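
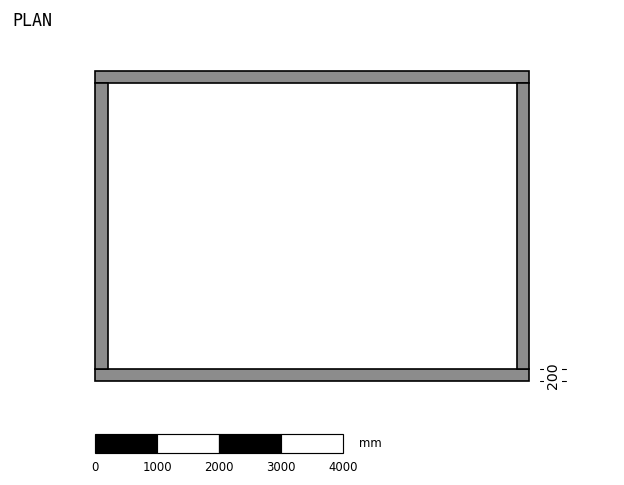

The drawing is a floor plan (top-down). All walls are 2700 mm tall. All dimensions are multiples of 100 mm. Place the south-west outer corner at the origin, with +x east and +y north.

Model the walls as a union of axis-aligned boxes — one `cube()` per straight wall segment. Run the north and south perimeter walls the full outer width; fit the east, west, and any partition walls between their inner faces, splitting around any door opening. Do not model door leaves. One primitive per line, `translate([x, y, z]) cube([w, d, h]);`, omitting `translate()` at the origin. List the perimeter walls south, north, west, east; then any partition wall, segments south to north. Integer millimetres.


cube([7000, 200, 2700]);
translate([0, 4800, 0]) cube([7000, 200, 2700]);
translate([0, 200, 0]) cube([200, 4600, 2700]);
translate([6800, 200, 0]) cube([200, 4600, 2700]);


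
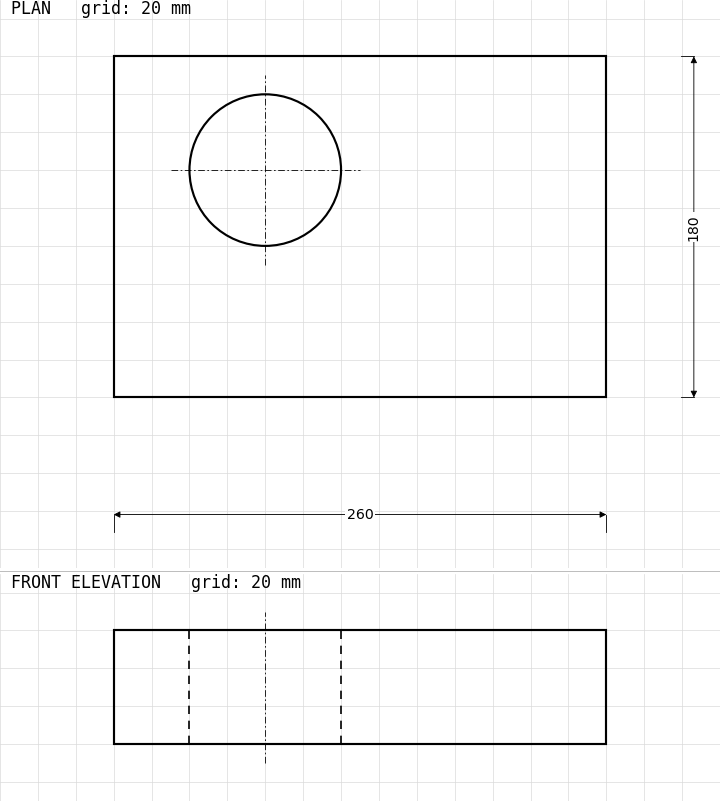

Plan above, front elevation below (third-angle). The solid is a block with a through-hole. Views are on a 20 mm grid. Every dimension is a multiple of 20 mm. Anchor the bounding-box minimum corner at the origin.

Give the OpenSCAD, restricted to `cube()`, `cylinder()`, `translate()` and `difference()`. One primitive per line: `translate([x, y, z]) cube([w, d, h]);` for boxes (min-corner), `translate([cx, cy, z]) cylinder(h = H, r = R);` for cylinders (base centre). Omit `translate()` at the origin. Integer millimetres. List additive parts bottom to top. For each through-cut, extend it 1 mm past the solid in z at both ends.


difference() {
  cube([260, 180, 60]);
  translate([80, 120, -1]) cylinder(h = 62, r = 40);
}


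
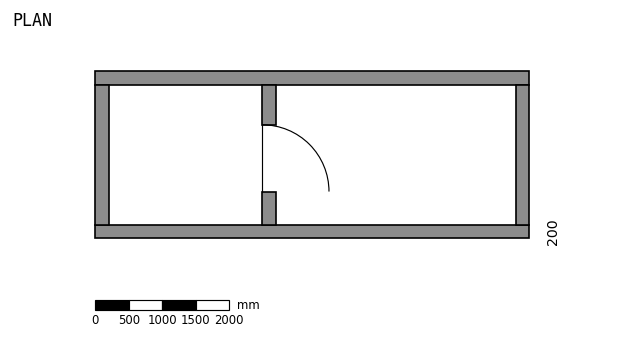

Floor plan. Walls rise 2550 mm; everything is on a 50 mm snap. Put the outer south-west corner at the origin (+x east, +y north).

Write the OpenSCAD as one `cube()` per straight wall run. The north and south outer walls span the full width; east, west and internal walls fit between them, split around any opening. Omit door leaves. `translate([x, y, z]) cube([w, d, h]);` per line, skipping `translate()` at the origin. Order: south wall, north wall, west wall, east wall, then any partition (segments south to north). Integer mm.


cube([6500, 200, 2550]);
translate([0, 2300, 0]) cube([6500, 200, 2550]);
translate([0, 200, 0]) cube([200, 2100, 2550]);
translate([6300, 200, 0]) cube([200, 2100, 2550]);
translate([2500, 200, 0]) cube([200, 500, 2550]);
translate([2500, 1700, 0]) cube([200, 600, 2550]);


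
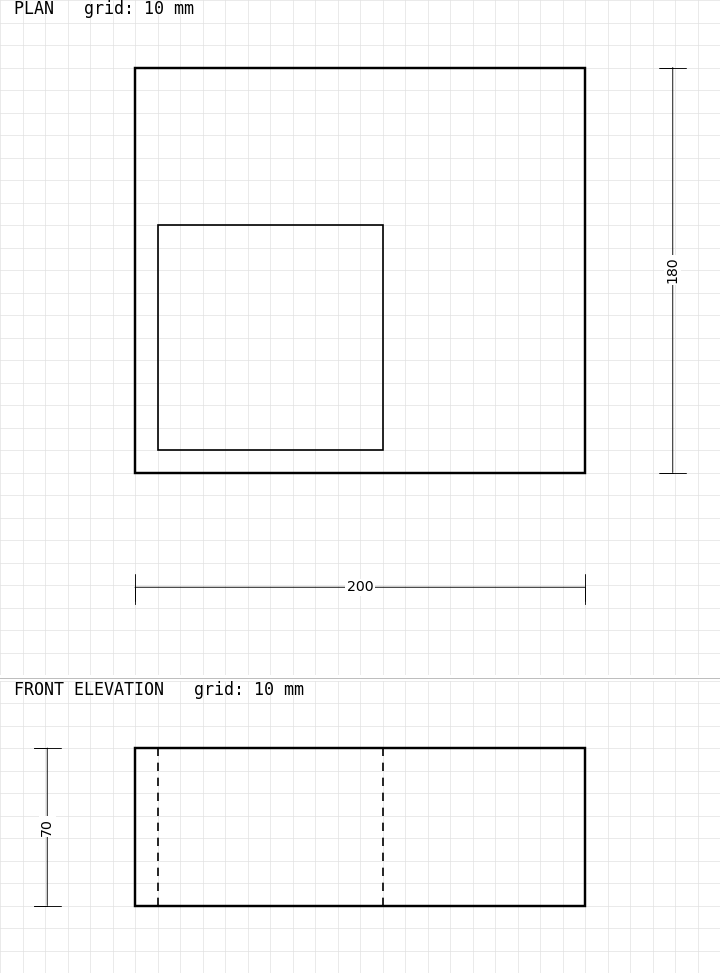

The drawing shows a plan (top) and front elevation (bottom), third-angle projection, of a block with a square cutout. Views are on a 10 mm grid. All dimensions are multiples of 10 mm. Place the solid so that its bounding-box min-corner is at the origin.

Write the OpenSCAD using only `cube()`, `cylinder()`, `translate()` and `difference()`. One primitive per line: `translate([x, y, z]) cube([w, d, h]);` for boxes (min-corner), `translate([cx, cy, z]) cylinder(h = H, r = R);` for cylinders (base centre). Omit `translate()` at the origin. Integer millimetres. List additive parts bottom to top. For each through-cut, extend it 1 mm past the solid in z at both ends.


difference() {
  cube([200, 180, 70]);
  translate([10, 10, -1]) cube([100, 100, 72]);
}


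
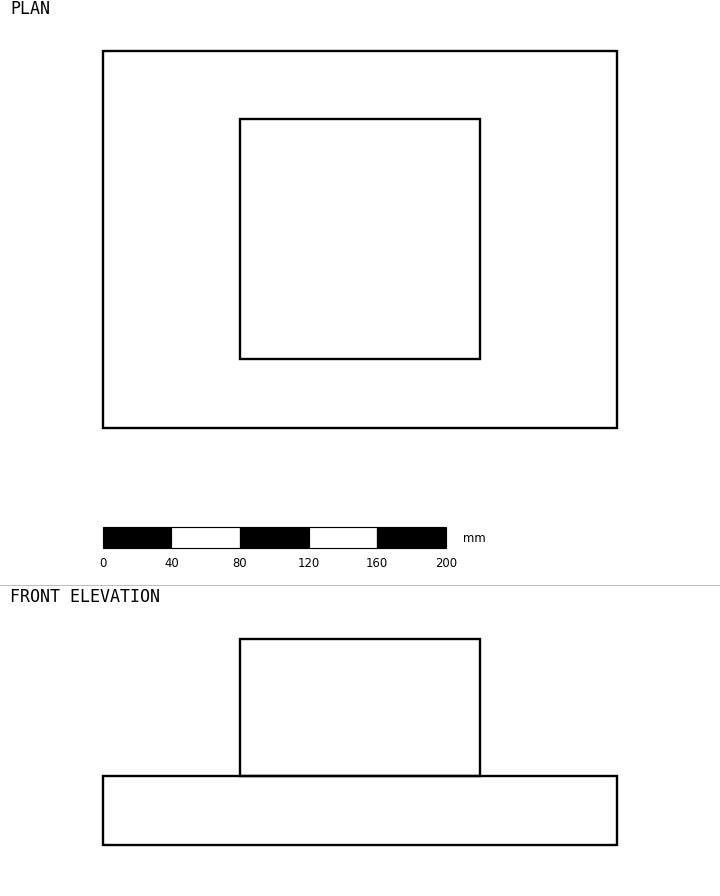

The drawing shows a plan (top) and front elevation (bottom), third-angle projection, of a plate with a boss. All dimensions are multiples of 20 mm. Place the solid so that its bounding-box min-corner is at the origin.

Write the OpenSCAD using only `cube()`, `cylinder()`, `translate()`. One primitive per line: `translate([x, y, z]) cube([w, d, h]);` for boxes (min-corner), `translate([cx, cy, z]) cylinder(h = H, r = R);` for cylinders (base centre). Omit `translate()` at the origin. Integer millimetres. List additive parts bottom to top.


cube([300, 220, 40]);
translate([80, 40, 40]) cube([140, 140, 80]);


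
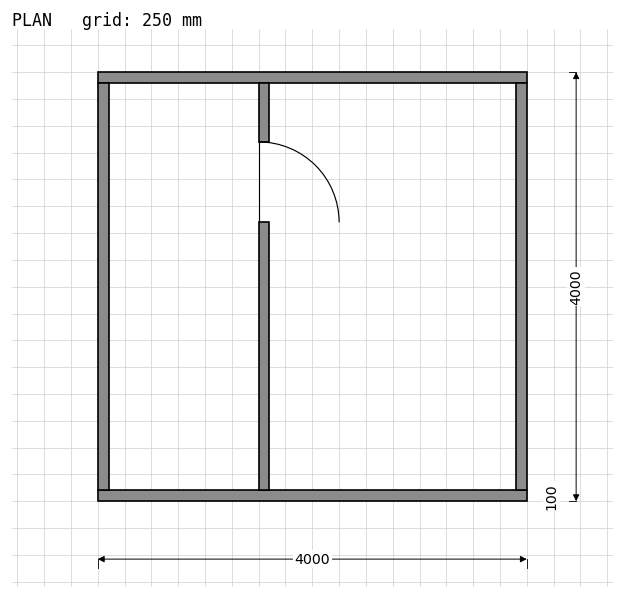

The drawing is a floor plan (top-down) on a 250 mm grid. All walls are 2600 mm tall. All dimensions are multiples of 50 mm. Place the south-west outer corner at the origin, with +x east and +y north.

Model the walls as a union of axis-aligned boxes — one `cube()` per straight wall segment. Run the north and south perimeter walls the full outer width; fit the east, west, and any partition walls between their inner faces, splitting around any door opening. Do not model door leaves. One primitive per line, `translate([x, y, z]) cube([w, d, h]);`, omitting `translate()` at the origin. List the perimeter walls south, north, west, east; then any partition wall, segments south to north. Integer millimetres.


cube([4000, 100, 2600]);
translate([0, 3900, 0]) cube([4000, 100, 2600]);
translate([0, 100, 0]) cube([100, 3800, 2600]);
translate([3900, 100, 0]) cube([100, 3800, 2600]);
translate([1500, 100, 0]) cube([100, 2500, 2600]);
translate([1500, 3350, 0]) cube([100, 550, 2600]);


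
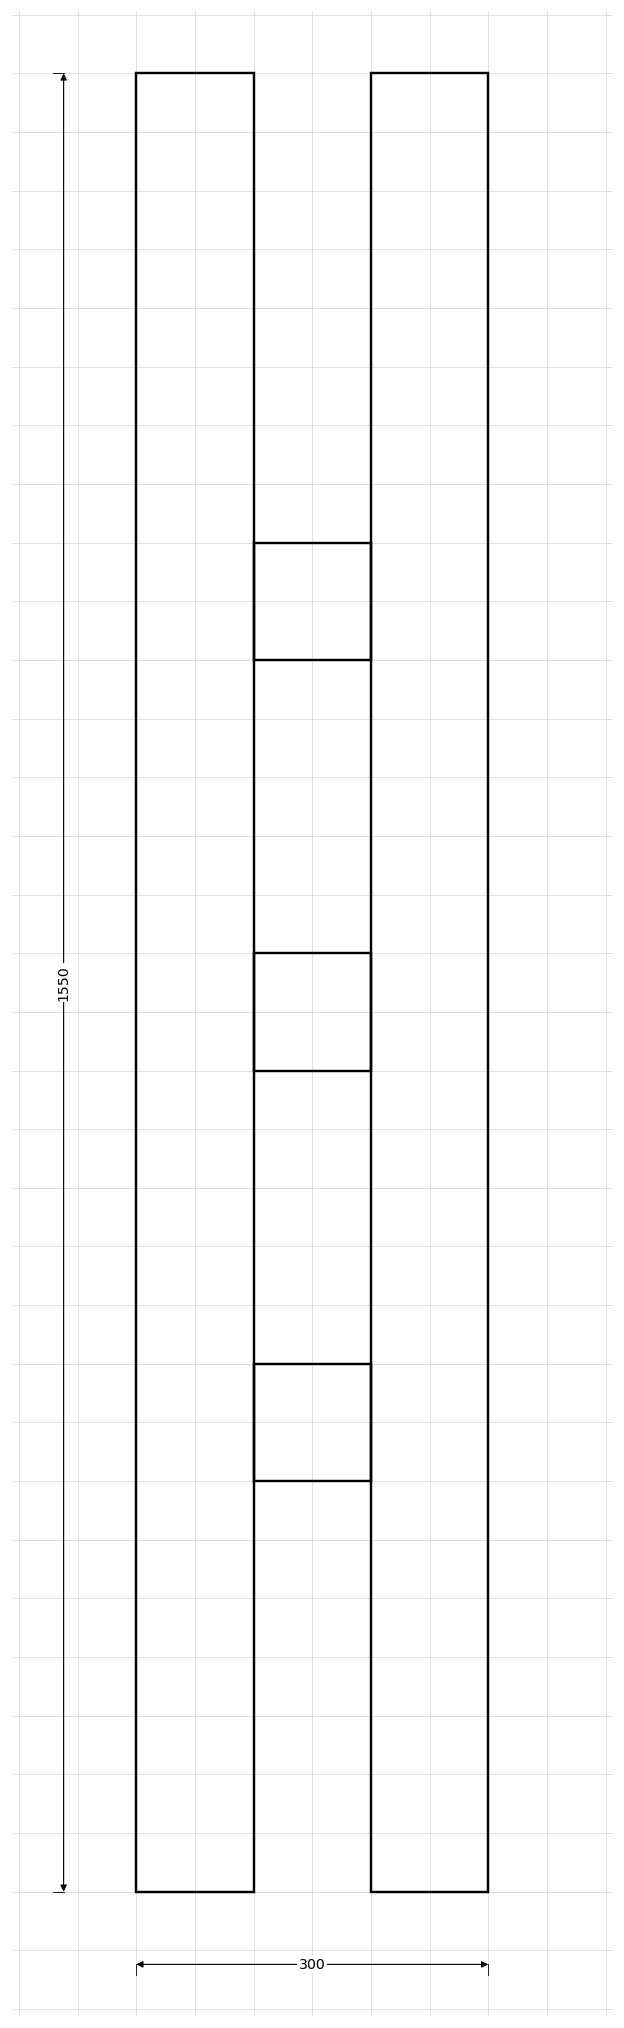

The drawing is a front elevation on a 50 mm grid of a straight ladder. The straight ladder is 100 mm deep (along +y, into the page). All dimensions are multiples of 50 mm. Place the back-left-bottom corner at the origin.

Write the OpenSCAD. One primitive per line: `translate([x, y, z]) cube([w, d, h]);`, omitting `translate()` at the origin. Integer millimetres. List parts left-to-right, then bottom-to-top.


cube([100, 100, 1550]);
translate([100, 0, 350]) cube([100, 100, 100]);
translate([100, 0, 700]) cube([100, 100, 100]);
translate([100, 0, 1050]) cube([100, 100, 100]);
translate([200, 0, 0]) cube([100, 100, 1550]);


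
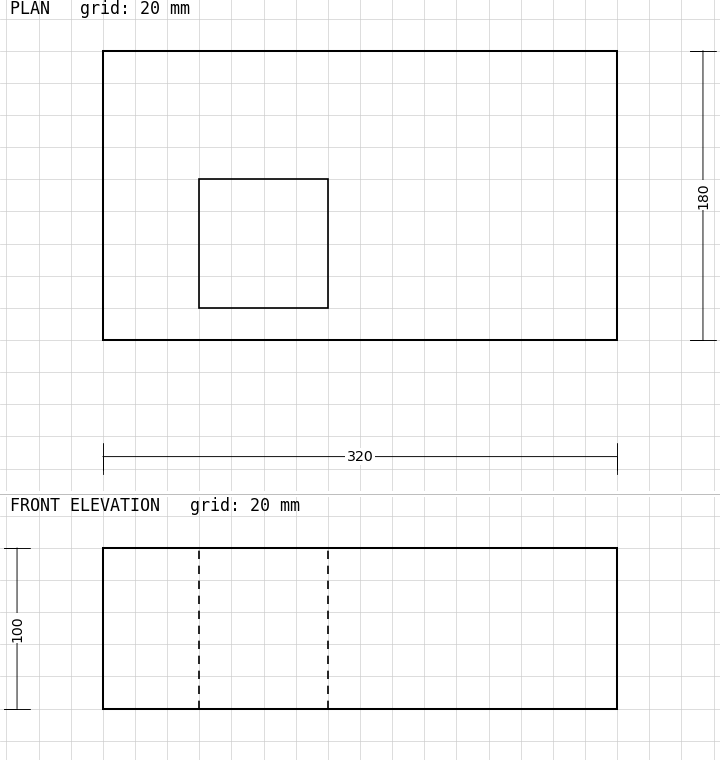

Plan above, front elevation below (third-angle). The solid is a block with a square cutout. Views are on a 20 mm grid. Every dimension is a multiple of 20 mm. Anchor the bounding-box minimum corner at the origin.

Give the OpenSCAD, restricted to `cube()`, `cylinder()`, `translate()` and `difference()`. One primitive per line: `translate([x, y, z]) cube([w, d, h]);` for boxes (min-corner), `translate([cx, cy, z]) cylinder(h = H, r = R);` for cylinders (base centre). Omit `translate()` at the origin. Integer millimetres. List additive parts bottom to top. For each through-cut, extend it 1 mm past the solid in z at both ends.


difference() {
  cube([320, 180, 100]);
  translate([60, 20, -1]) cube([80, 80, 102]);
}


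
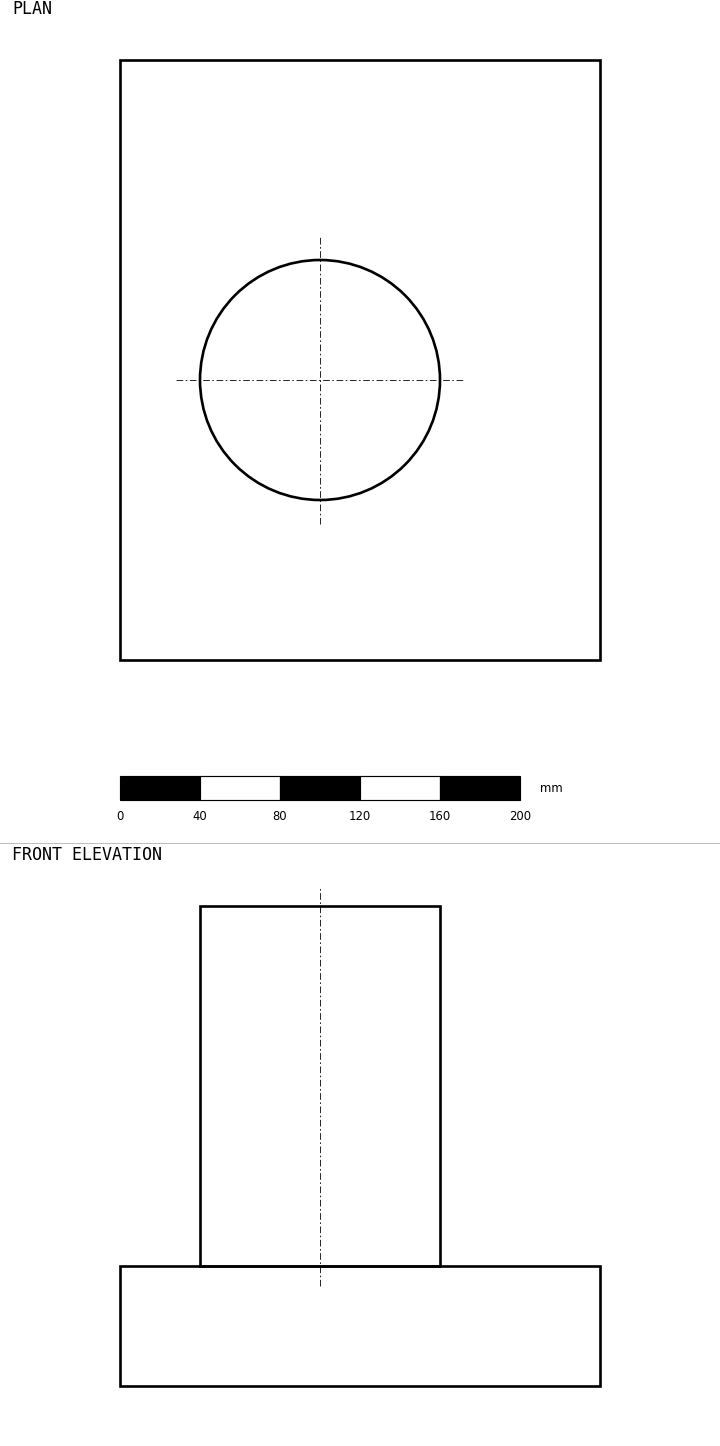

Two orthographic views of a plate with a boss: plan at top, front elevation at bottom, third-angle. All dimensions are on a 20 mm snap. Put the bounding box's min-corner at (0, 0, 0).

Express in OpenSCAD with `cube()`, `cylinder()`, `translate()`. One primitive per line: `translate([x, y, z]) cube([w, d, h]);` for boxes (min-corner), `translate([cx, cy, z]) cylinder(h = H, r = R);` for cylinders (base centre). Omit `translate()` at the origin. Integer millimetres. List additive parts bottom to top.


cube([240, 300, 60]);
translate([100, 140, 60]) cylinder(h = 180, r = 60);


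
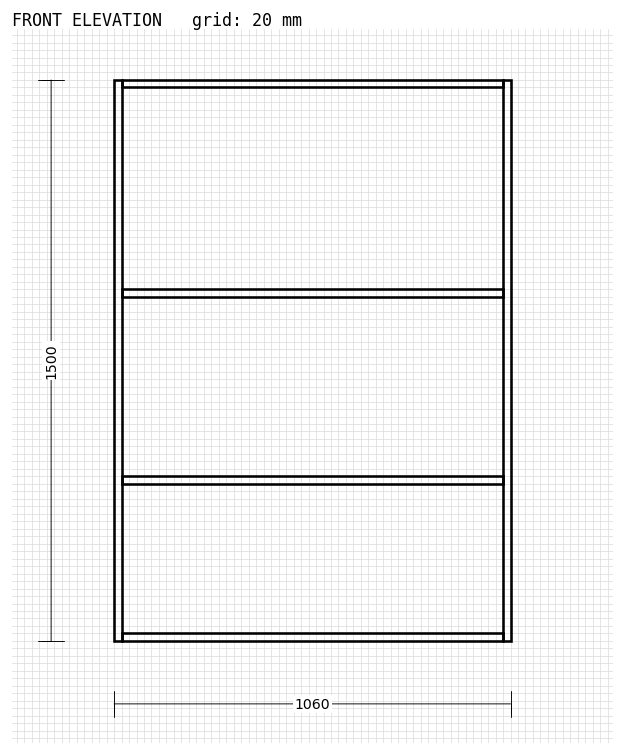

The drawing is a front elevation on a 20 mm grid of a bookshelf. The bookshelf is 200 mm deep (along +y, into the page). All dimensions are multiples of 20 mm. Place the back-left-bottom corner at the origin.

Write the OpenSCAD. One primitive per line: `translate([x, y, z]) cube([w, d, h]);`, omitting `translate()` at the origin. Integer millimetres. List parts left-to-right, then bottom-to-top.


cube([20, 200, 1500]);
translate([20, 0, 0]) cube([1020, 200, 20]);
translate([20, 0, 420]) cube([1020, 200, 20]);
translate([20, 0, 920]) cube([1020, 200, 20]);
translate([20, 0, 1480]) cube([1020, 200, 20]);
translate([1040, 0, 0]) cube([20, 200, 1500]);


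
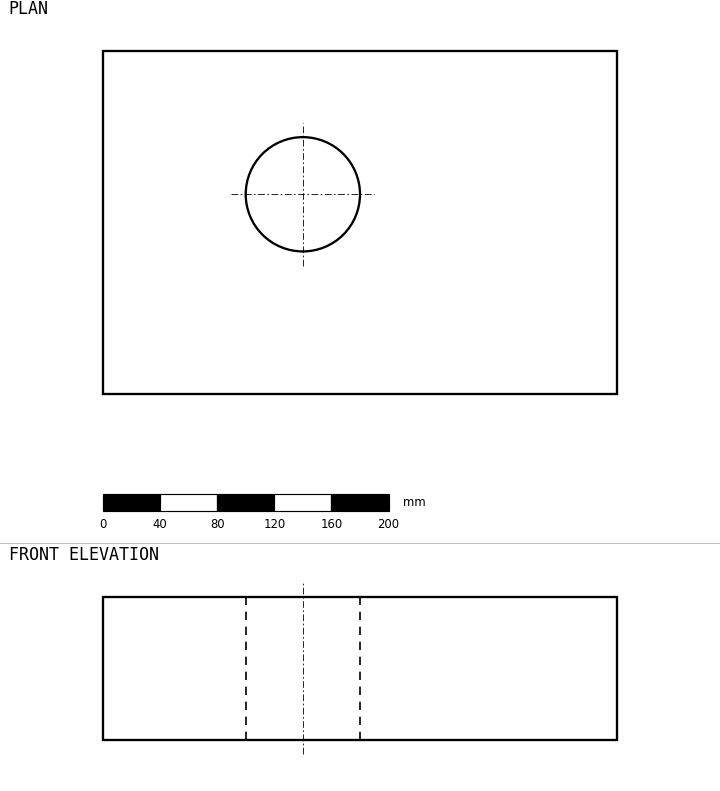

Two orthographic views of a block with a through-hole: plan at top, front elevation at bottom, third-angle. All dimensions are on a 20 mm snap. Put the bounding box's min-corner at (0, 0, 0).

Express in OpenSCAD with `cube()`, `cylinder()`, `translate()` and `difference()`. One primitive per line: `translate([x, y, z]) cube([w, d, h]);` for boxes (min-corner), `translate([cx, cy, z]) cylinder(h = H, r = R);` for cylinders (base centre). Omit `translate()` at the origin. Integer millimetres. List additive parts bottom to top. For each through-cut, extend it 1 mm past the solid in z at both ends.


difference() {
  cube([360, 240, 100]);
  translate([140, 140, -1]) cylinder(h = 102, r = 40);
}


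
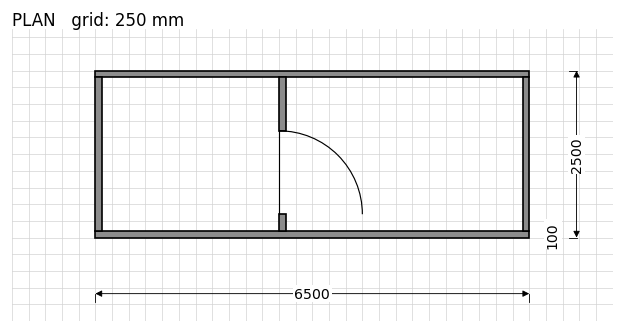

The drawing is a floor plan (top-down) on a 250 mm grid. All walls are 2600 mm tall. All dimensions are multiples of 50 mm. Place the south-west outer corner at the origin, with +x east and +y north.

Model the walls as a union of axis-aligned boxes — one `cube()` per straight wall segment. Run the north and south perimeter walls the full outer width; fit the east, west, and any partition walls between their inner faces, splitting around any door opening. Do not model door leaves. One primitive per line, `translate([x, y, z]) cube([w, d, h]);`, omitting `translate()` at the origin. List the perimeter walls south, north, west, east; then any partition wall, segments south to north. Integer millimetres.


cube([6500, 100, 2600]);
translate([0, 2400, 0]) cube([6500, 100, 2600]);
translate([0, 100, 0]) cube([100, 2300, 2600]);
translate([6400, 100, 0]) cube([100, 2300, 2600]);
translate([2750, 100, 0]) cube([100, 250, 2600]);
translate([2750, 1600, 0]) cube([100, 800, 2600]);


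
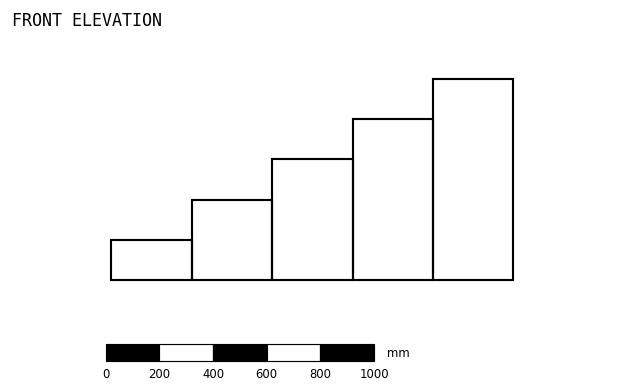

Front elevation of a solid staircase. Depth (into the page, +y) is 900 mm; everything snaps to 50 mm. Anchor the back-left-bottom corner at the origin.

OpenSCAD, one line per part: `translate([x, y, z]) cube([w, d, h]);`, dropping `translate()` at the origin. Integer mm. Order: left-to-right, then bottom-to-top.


cube([300, 900, 150]);
translate([300, 0, 0]) cube([300, 900, 300]);
translate([600, 0, 0]) cube([300, 900, 450]);
translate([900, 0, 0]) cube([300, 900, 600]);
translate([1200, 0, 0]) cube([300, 900, 750]);


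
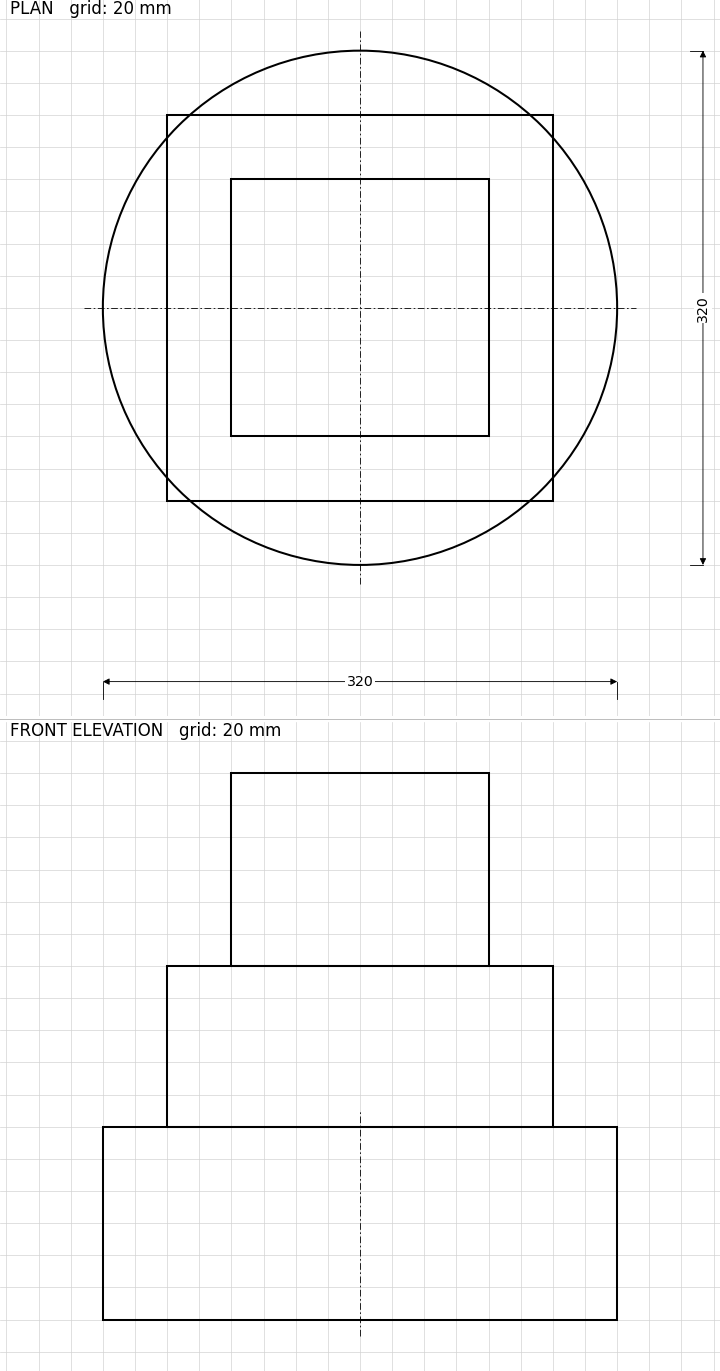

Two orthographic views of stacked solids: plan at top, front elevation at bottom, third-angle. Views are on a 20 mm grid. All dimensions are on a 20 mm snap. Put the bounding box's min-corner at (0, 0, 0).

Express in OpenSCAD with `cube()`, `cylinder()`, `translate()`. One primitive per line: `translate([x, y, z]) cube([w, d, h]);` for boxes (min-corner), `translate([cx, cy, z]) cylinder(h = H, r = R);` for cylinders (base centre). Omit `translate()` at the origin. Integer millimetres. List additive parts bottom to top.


translate([160, 160, 0]) cylinder(h = 120, r = 160);
translate([40, 40, 120]) cube([240, 240, 100]);
translate([80, 80, 220]) cube([160, 160, 120]);


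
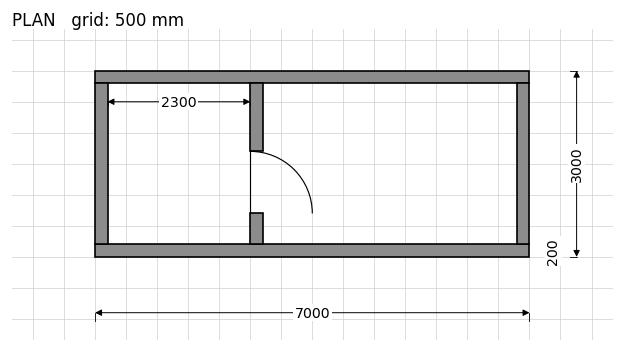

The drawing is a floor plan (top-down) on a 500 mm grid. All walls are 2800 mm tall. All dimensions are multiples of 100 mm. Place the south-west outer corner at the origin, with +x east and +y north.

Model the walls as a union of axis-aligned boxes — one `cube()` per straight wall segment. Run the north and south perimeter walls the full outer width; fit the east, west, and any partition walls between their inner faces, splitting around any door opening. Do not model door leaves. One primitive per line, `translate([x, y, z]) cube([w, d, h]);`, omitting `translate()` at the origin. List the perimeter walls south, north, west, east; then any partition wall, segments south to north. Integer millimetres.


cube([7000, 200, 2800]);
translate([0, 2800, 0]) cube([7000, 200, 2800]);
translate([0, 200, 0]) cube([200, 2600, 2800]);
translate([6800, 200, 0]) cube([200, 2600, 2800]);
translate([2500, 200, 0]) cube([200, 500, 2800]);
translate([2500, 1700, 0]) cube([200, 1100, 2800]);


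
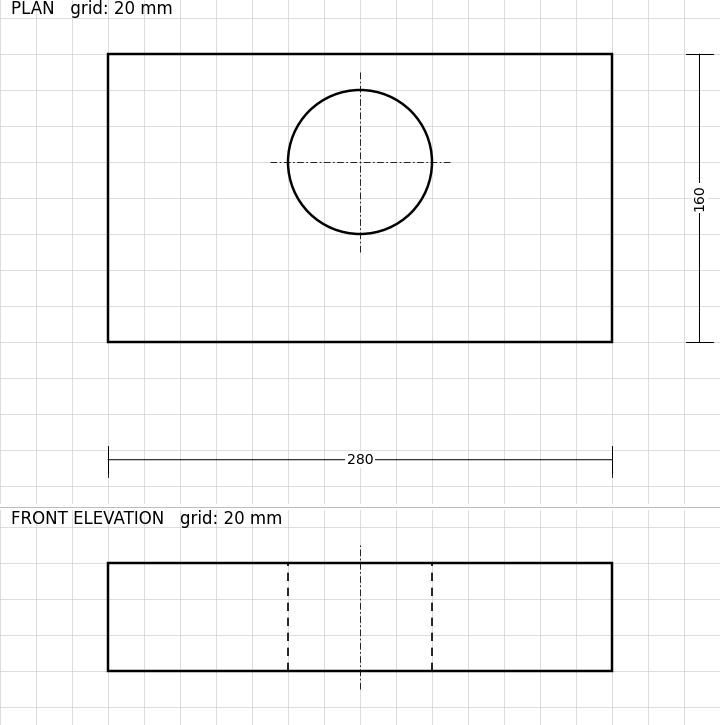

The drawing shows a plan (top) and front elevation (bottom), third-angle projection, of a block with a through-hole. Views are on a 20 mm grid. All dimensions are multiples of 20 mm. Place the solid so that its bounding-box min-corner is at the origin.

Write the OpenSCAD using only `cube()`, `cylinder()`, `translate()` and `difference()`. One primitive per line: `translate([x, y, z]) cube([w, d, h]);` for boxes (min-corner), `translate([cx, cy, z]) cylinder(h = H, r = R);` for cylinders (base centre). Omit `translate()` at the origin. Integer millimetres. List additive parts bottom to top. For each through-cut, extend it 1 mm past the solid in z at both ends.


difference() {
  cube([280, 160, 60]);
  translate([140, 100, -1]) cylinder(h = 62, r = 40);
}


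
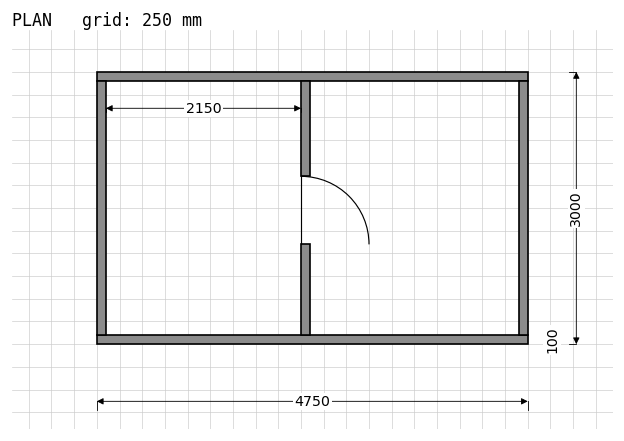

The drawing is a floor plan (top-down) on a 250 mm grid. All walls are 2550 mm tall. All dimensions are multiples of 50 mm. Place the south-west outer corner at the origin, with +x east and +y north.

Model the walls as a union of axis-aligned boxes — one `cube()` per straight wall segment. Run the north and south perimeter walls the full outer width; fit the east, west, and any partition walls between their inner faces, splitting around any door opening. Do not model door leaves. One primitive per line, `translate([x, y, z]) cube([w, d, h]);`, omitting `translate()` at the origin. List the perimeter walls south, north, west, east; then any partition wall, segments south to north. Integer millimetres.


cube([4750, 100, 2550]);
translate([0, 2900, 0]) cube([4750, 100, 2550]);
translate([0, 100, 0]) cube([100, 2800, 2550]);
translate([4650, 100, 0]) cube([100, 2800, 2550]);
translate([2250, 100, 0]) cube([100, 1000, 2550]);
translate([2250, 1850, 0]) cube([100, 1050, 2550]);


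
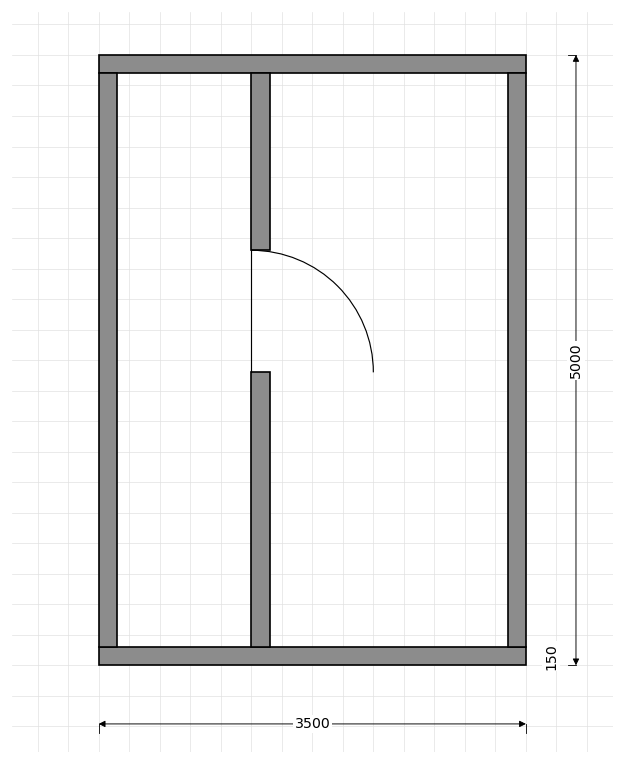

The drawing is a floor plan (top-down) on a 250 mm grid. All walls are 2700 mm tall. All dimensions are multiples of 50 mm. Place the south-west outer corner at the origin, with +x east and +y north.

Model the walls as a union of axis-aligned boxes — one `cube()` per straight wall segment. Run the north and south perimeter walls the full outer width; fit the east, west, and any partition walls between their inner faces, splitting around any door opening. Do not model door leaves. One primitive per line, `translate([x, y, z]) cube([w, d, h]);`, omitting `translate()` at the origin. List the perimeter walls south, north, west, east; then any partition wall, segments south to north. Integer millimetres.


cube([3500, 150, 2700]);
translate([0, 4850, 0]) cube([3500, 150, 2700]);
translate([0, 150, 0]) cube([150, 4700, 2700]);
translate([3350, 150, 0]) cube([150, 4700, 2700]);
translate([1250, 150, 0]) cube([150, 2250, 2700]);
translate([1250, 3400, 0]) cube([150, 1450, 2700]);


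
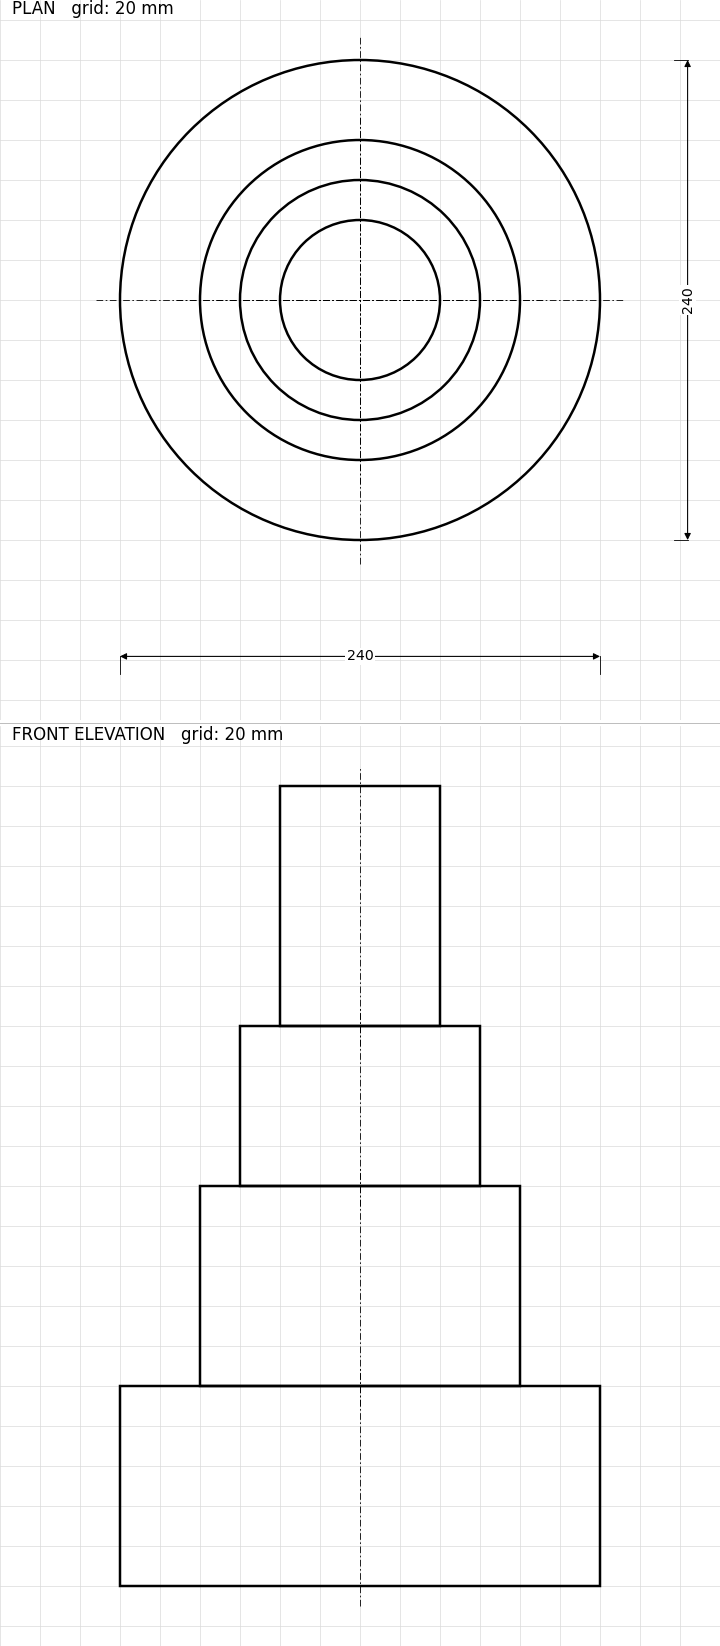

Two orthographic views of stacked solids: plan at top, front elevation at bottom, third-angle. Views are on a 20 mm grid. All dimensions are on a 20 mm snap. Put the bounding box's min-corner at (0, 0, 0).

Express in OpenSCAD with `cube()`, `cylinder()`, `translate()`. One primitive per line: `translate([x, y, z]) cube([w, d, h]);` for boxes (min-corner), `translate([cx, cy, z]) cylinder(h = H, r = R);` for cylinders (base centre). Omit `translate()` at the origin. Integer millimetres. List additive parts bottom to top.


translate([120, 120, 0]) cylinder(h = 100, r = 120);
translate([120, 120, 100]) cylinder(h = 100, r = 80);
translate([120, 120, 200]) cylinder(h = 80, r = 60);
translate([120, 120, 280]) cylinder(h = 120, r = 40);


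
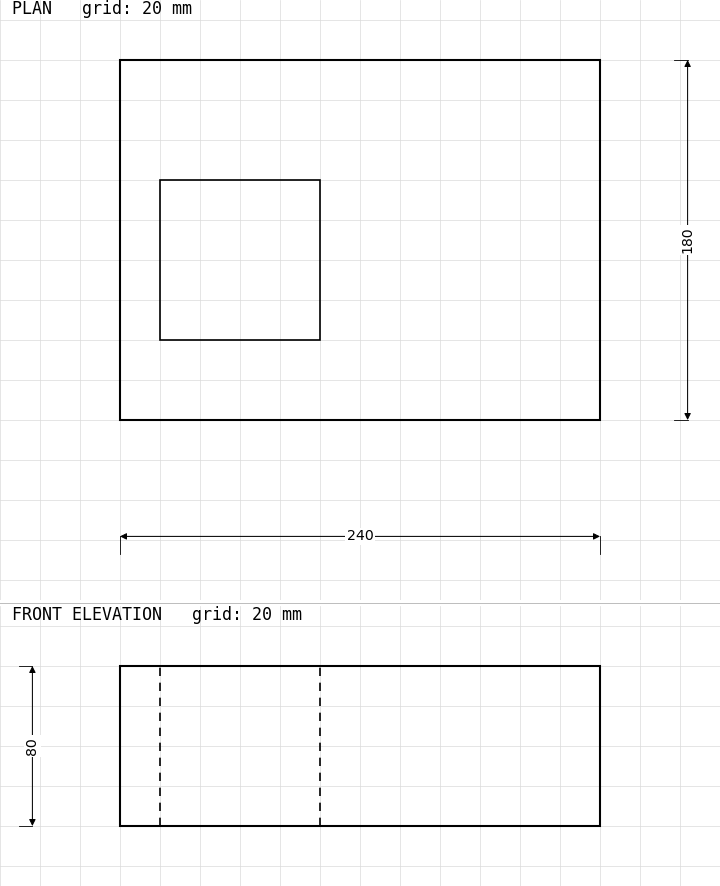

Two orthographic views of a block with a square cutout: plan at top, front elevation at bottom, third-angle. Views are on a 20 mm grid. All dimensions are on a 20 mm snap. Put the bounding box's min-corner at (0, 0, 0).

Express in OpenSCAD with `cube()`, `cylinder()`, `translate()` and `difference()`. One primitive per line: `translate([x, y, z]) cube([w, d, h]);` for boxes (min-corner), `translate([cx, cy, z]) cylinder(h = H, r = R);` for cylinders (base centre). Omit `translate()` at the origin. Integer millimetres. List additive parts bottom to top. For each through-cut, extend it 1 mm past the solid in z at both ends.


difference() {
  cube([240, 180, 80]);
  translate([20, 40, -1]) cube([80, 80, 82]);
}


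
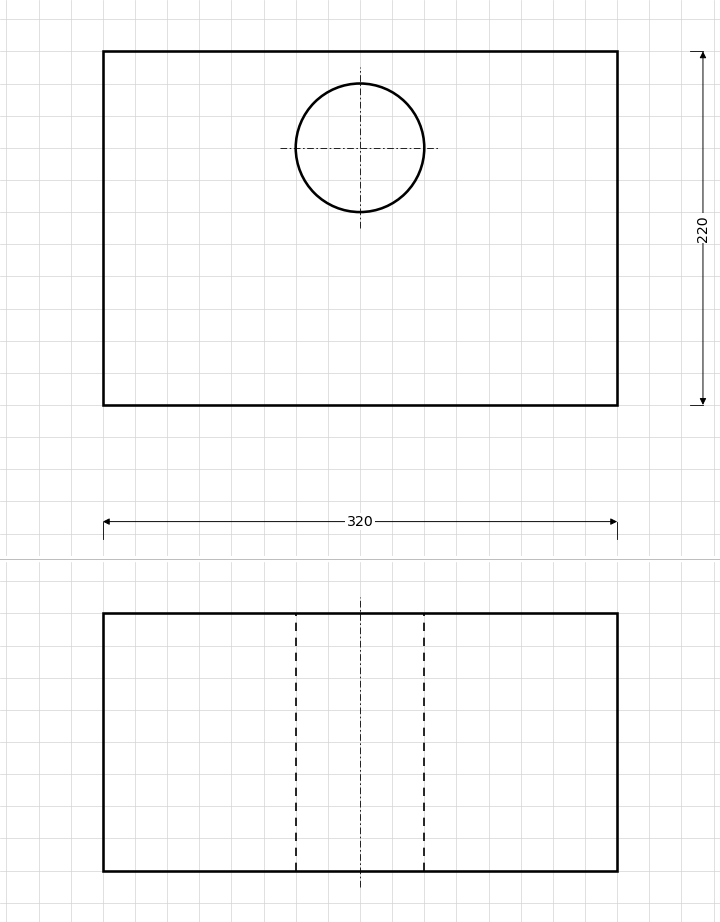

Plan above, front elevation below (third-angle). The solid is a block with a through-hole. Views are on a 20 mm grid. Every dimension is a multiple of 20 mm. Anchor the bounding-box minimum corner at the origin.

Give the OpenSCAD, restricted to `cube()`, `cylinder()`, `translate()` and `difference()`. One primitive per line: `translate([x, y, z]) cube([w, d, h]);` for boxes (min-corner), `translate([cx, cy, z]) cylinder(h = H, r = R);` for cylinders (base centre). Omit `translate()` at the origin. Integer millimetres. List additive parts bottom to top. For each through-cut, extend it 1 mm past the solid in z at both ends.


difference() {
  cube([320, 220, 160]);
  translate([160, 160, -1]) cylinder(h = 162, r = 40);
}


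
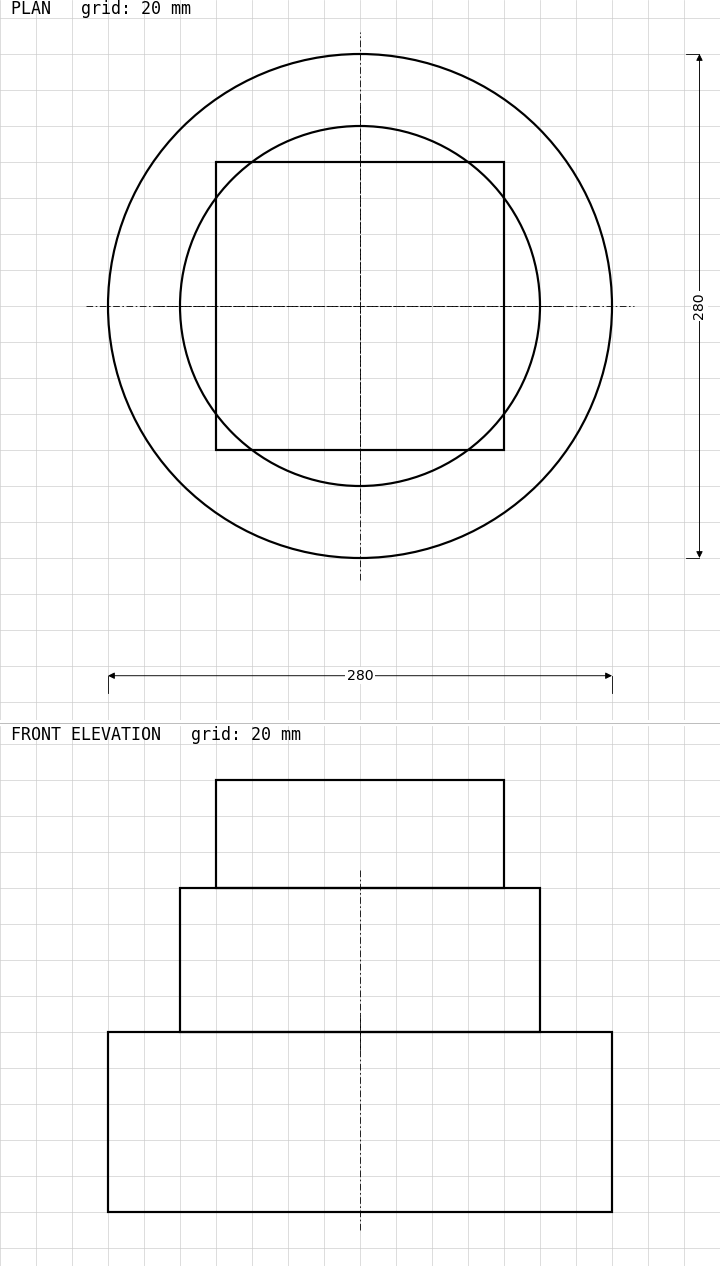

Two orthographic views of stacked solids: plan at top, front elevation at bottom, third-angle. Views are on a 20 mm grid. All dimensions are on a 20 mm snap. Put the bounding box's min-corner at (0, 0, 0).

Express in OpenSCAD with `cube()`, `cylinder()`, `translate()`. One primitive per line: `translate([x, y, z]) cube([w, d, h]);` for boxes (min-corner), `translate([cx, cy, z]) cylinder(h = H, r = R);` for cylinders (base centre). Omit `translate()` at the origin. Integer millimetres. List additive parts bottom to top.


translate([140, 140, 0]) cylinder(h = 100, r = 140);
translate([140, 140, 100]) cylinder(h = 80, r = 100);
translate([60, 60, 180]) cube([160, 160, 60]);


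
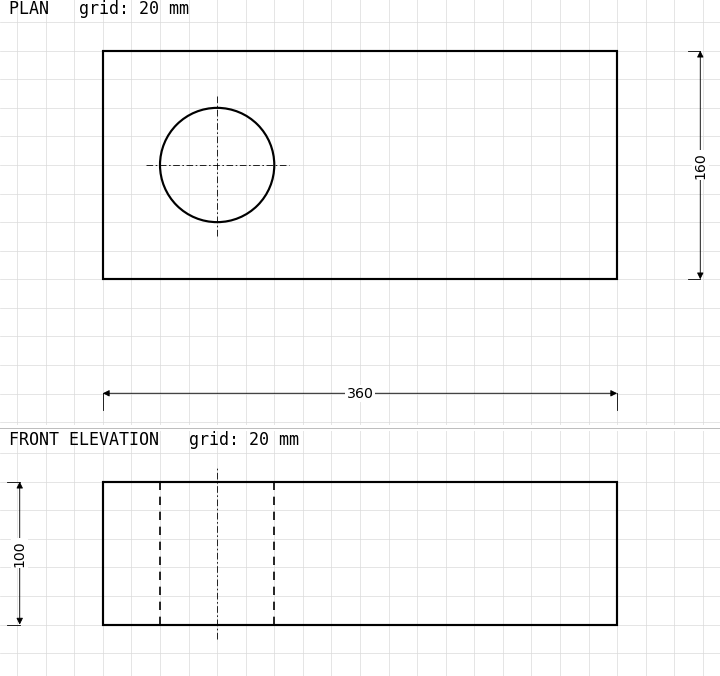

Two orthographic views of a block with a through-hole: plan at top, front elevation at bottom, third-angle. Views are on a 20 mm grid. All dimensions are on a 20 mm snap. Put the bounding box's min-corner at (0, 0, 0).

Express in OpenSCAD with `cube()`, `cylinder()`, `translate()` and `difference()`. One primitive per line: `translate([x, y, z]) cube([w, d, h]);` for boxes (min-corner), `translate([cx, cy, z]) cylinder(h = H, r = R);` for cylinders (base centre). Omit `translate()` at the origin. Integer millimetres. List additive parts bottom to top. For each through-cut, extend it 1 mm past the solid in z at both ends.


difference() {
  cube([360, 160, 100]);
  translate([80, 80, -1]) cylinder(h = 102, r = 40);
}


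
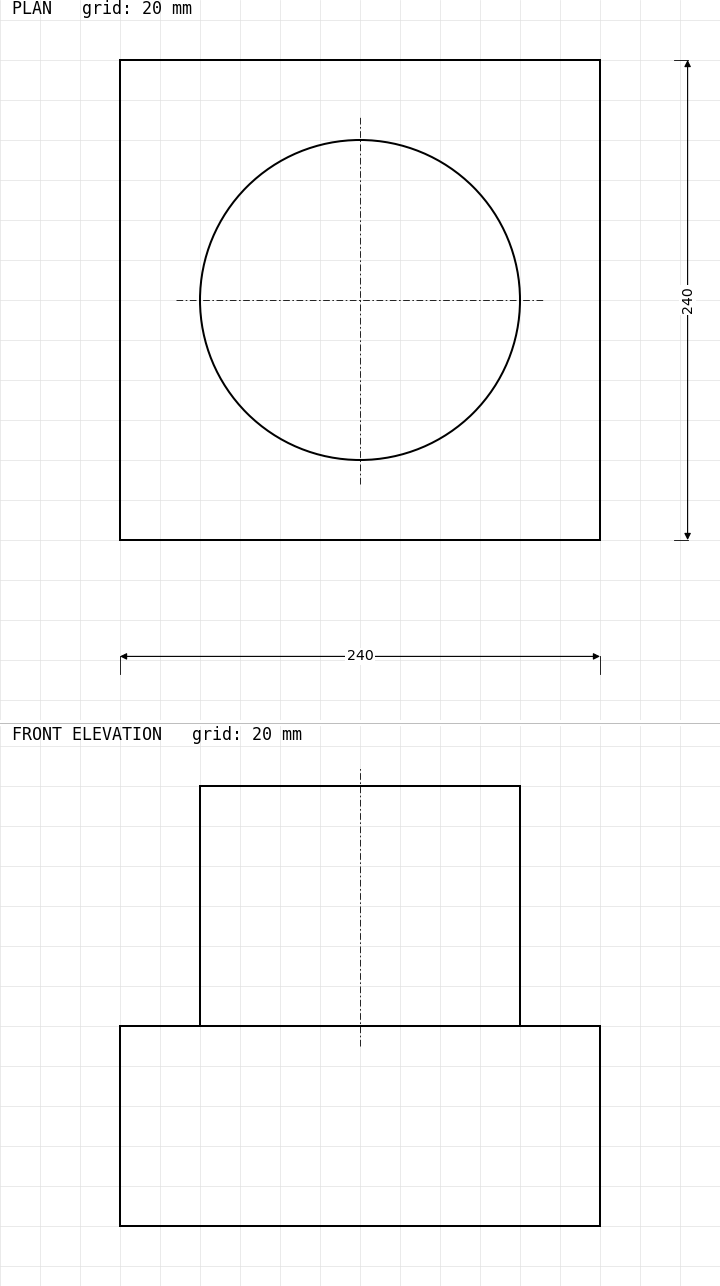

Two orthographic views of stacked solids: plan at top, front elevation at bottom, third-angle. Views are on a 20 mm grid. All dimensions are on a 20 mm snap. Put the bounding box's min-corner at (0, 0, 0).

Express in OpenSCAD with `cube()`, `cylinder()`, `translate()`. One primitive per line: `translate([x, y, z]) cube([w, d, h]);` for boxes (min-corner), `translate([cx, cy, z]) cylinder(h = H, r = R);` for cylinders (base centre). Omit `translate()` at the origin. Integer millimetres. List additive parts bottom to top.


cube([240, 240, 100]);
translate([120, 120, 100]) cylinder(h = 120, r = 80);


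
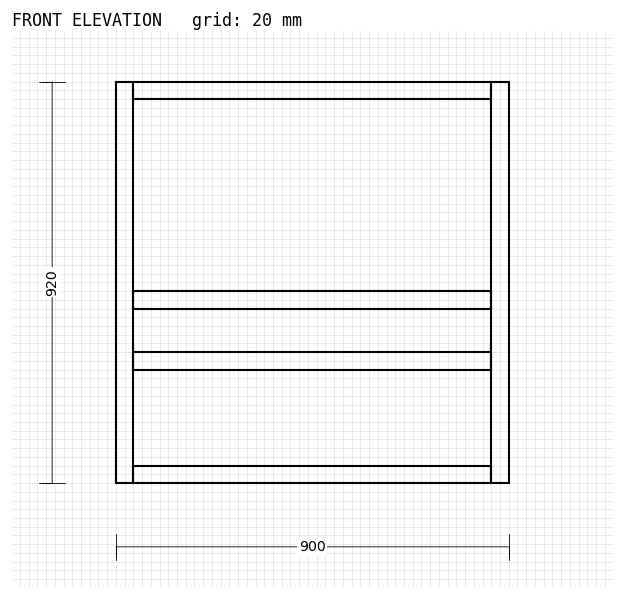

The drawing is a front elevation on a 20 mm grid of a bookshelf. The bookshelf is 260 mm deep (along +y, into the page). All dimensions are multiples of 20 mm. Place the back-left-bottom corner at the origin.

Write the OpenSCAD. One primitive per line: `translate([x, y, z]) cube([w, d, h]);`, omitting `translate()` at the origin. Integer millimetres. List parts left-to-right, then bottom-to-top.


cube([40, 260, 920]);
translate([40, 0, 0]) cube([820, 260, 40]);
translate([40, 0, 260]) cube([820, 260, 40]);
translate([40, 0, 400]) cube([820, 260, 40]);
translate([40, 0, 880]) cube([820, 260, 40]);
translate([860, 0, 0]) cube([40, 260, 920]);


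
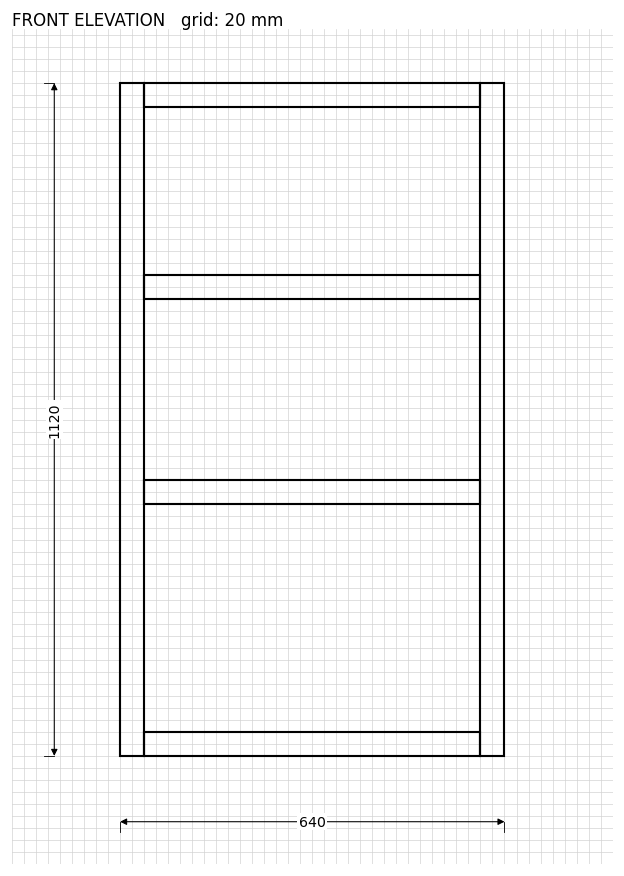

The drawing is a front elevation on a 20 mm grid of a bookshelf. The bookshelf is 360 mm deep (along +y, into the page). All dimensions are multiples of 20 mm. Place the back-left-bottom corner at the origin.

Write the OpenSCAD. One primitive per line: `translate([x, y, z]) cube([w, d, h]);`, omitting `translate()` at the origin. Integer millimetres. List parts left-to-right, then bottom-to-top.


cube([40, 360, 1120]);
translate([40, 0, 0]) cube([560, 360, 40]);
translate([40, 0, 420]) cube([560, 360, 40]);
translate([40, 0, 760]) cube([560, 360, 40]);
translate([40, 0, 1080]) cube([560, 360, 40]);
translate([600, 0, 0]) cube([40, 360, 1120]);


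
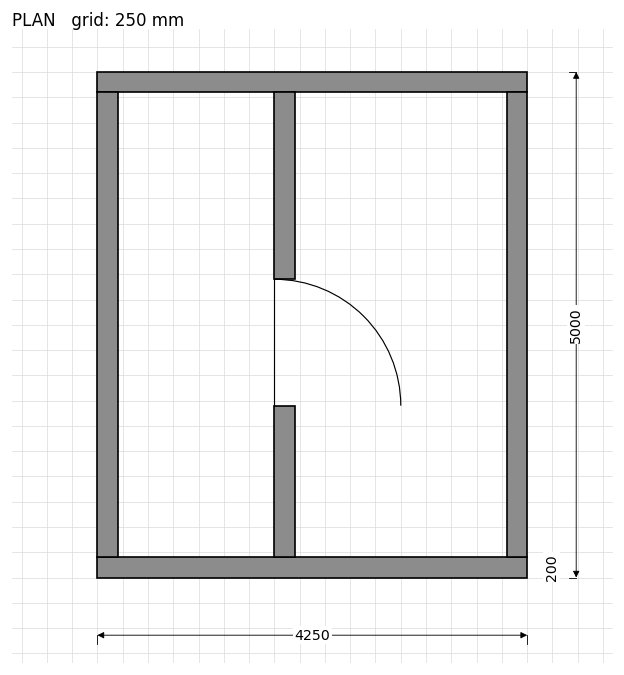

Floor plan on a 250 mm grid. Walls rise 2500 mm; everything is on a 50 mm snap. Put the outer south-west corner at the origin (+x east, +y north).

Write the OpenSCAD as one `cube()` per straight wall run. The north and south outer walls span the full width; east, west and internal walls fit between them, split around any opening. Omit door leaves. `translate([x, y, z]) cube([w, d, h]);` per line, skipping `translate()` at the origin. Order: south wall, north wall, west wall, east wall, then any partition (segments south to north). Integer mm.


cube([4250, 200, 2500]);
translate([0, 4800, 0]) cube([4250, 200, 2500]);
translate([0, 200, 0]) cube([200, 4600, 2500]);
translate([4050, 200, 0]) cube([200, 4600, 2500]);
translate([1750, 200, 0]) cube([200, 1500, 2500]);
translate([1750, 2950, 0]) cube([200, 1850, 2500]);


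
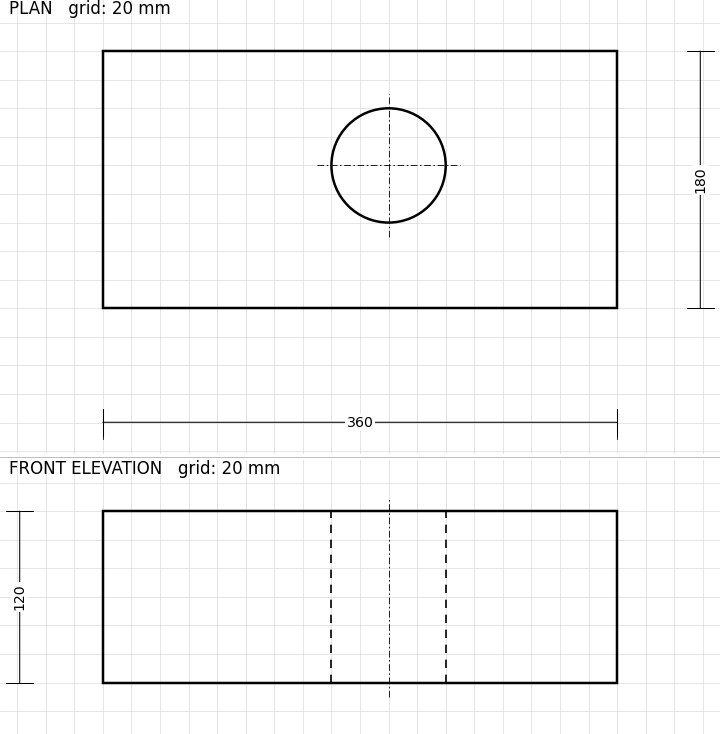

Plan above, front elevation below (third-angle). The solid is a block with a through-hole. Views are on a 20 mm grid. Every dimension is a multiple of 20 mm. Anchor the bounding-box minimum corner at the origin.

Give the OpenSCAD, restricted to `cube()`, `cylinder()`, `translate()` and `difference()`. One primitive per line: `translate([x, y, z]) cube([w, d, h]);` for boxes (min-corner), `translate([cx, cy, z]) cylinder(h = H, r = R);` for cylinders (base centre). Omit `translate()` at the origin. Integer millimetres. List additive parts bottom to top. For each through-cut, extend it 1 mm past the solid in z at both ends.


difference() {
  cube([360, 180, 120]);
  translate([200, 100, -1]) cylinder(h = 122, r = 40);
}


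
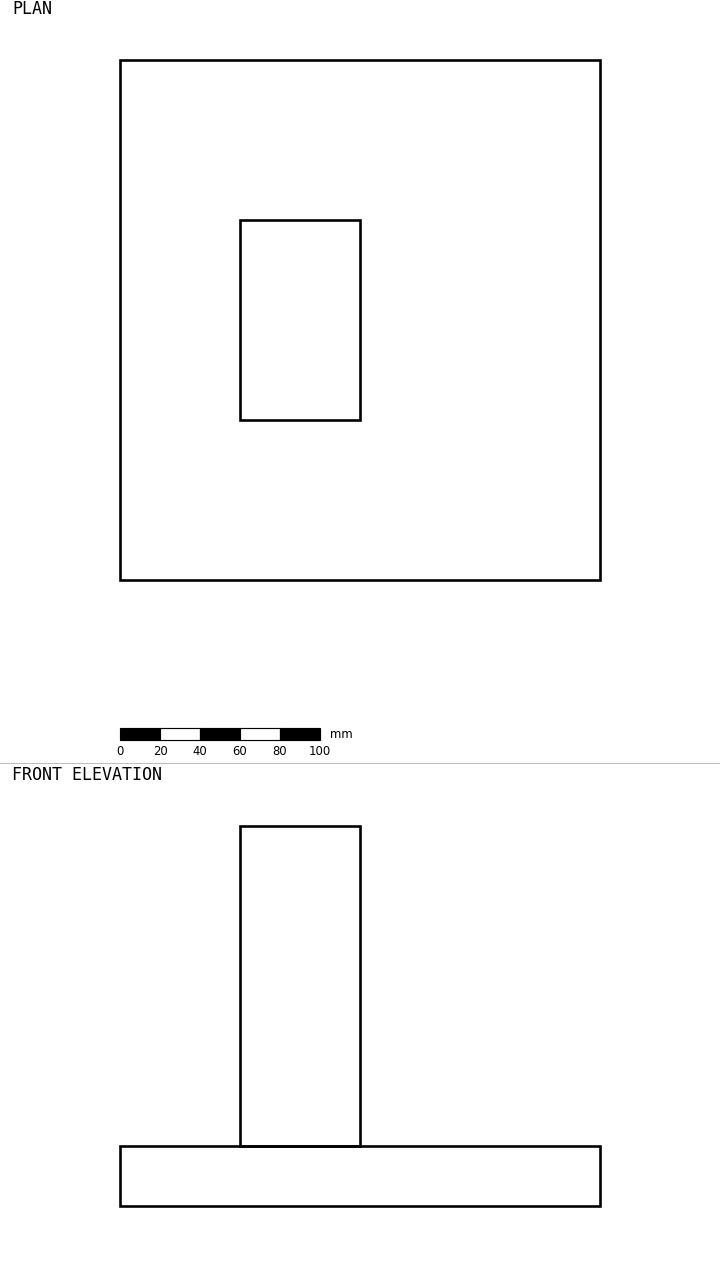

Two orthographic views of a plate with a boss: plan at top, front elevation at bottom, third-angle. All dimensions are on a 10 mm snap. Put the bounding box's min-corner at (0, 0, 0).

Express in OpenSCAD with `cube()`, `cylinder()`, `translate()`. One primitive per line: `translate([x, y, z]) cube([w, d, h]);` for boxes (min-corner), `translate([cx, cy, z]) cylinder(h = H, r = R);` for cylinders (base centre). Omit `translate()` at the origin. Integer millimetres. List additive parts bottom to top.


cube([240, 260, 30]);
translate([60, 80, 30]) cube([60, 100, 160]);


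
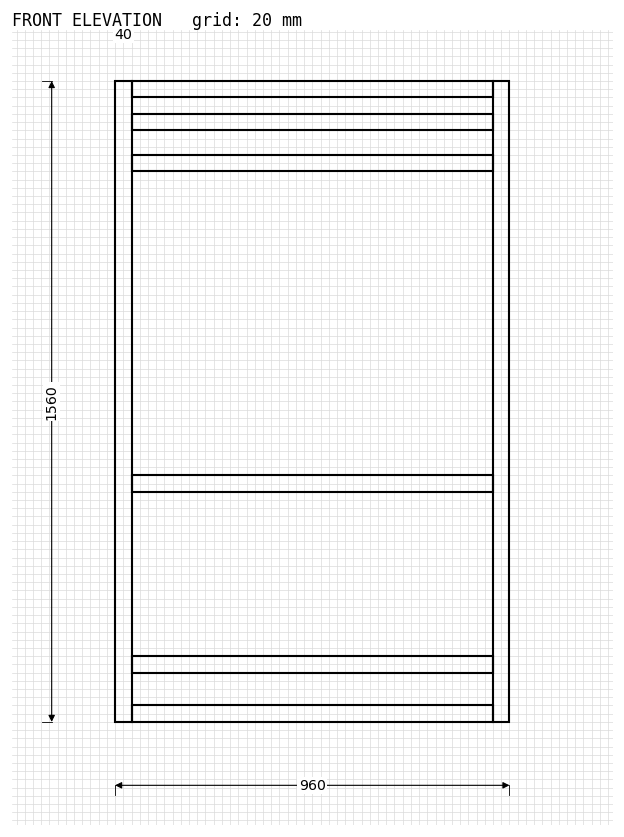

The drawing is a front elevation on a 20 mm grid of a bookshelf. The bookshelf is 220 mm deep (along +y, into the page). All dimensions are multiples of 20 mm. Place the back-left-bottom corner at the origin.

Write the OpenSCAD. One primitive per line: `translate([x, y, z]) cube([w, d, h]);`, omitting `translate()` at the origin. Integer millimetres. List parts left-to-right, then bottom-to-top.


cube([40, 220, 1560]);
translate([40, 0, 0]) cube([880, 220, 40]);
translate([40, 0, 120]) cube([880, 220, 40]);
translate([40, 0, 560]) cube([880, 220, 40]);
translate([40, 0, 1340]) cube([880, 220, 40]);
translate([40, 0, 1440]) cube([880, 220, 40]);
translate([40, 0, 1520]) cube([880, 220, 40]);
translate([920, 0, 0]) cube([40, 220, 1560]);


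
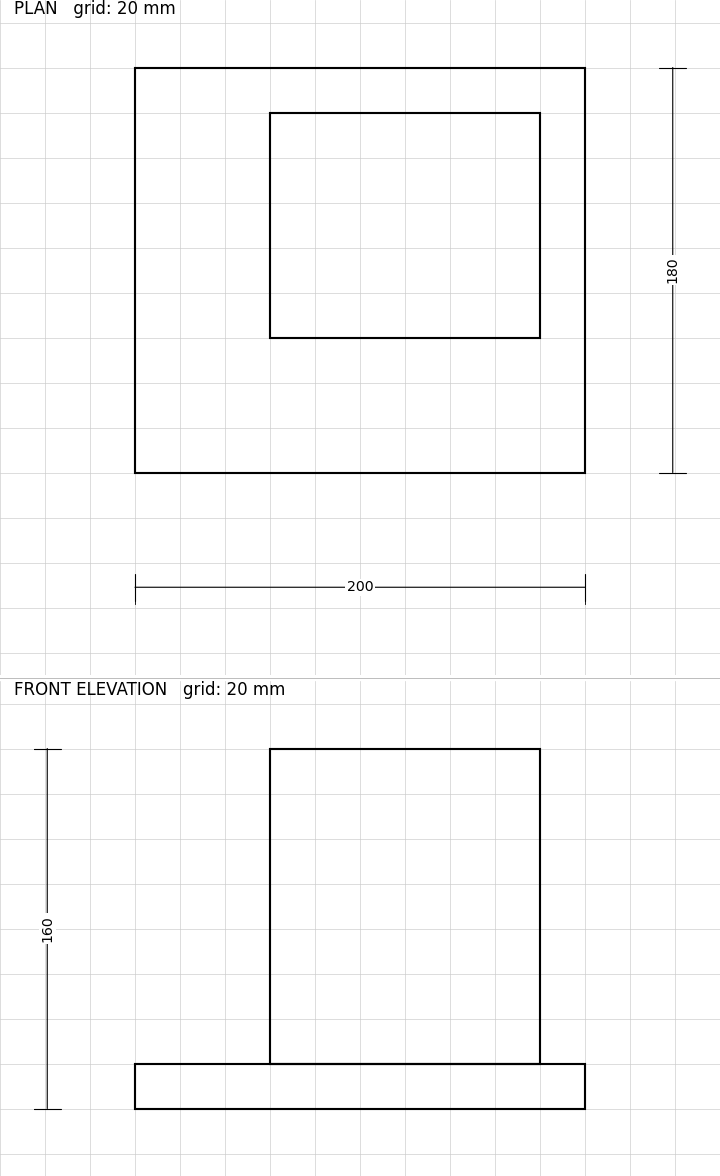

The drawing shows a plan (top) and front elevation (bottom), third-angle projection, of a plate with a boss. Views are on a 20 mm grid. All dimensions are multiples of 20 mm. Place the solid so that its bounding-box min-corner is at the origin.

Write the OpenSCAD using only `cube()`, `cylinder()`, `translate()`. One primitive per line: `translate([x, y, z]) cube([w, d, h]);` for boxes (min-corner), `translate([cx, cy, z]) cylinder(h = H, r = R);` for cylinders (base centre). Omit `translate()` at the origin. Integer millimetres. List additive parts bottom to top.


cube([200, 180, 20]);
translate([60, 60, 20]) cube([120, 100, 140]);


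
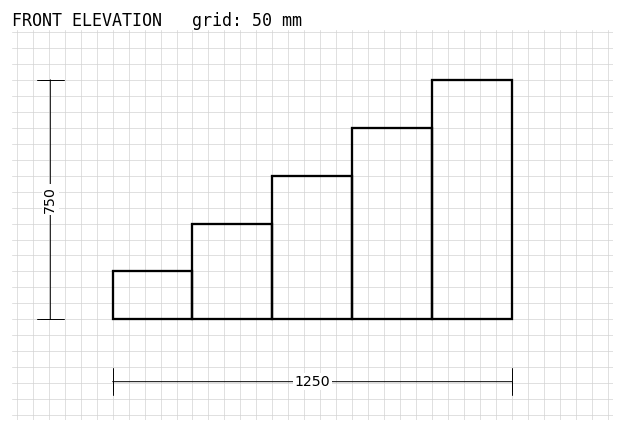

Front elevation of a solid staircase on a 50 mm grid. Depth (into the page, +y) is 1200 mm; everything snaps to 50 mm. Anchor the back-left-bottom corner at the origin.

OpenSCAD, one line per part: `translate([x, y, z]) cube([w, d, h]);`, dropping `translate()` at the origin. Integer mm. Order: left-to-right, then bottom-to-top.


cube([250, 1200, 150]);
translate([250, 0, 0]) cube([250, 1200, 300]);
translate([500, 0, 0]) cube([250, 1200, 450]);
translate([750, 0, 0]) cube([250, 1200, 600]);
translate([1000, 0, 0]) cube([250, 1200, 750]);


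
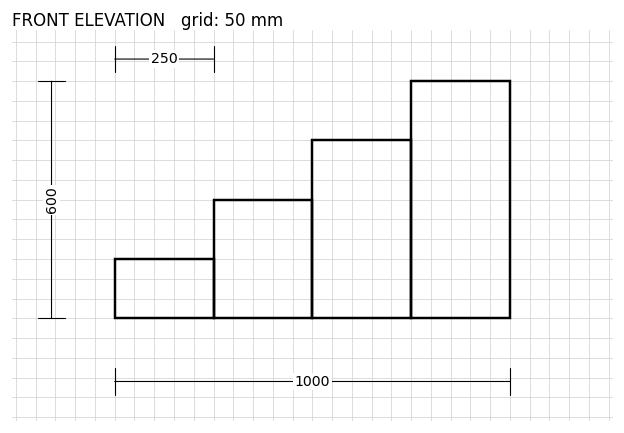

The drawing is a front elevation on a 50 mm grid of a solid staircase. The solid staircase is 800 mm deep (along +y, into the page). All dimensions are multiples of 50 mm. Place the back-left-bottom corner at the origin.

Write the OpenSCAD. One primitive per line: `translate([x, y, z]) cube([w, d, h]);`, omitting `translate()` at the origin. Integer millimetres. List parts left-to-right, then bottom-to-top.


cube([250, 800, 150]);
translate([250, 0, 0]) cube([250, 800, 300]);
translate([500, 0, 0]) cube([250, 800, 450]);
translate([750, 0, 0]) cube([250, 800, 600]);


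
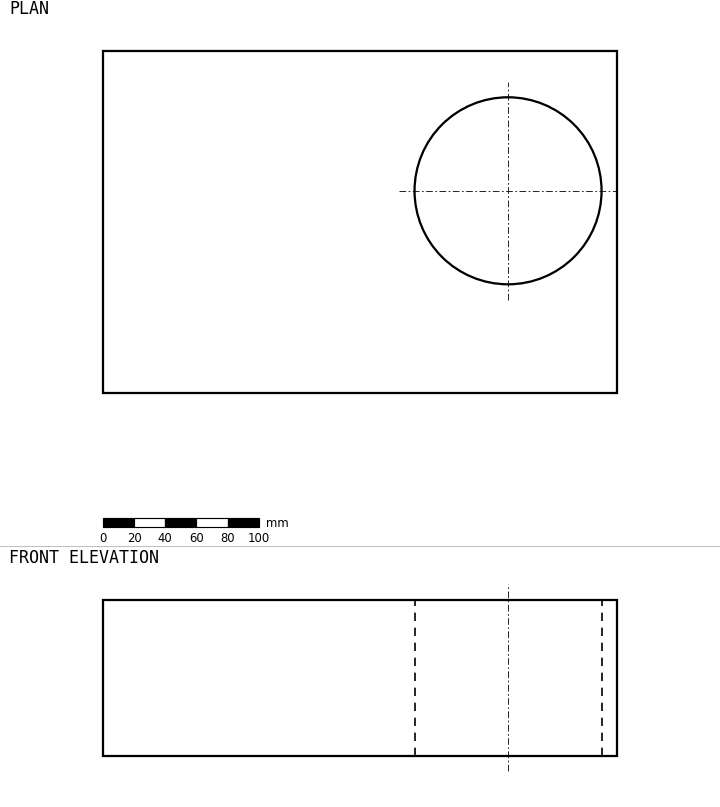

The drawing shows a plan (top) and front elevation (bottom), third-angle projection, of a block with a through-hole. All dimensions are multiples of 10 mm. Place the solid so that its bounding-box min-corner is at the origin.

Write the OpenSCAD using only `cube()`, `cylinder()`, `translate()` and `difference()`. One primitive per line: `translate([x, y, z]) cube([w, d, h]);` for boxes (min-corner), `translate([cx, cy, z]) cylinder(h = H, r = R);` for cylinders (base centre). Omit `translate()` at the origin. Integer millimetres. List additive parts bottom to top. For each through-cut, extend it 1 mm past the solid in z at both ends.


difference() {
  cube([330, 220, 100]);
  translate([260, 130, -1]) cylinder(h = 102, r = 60);
}


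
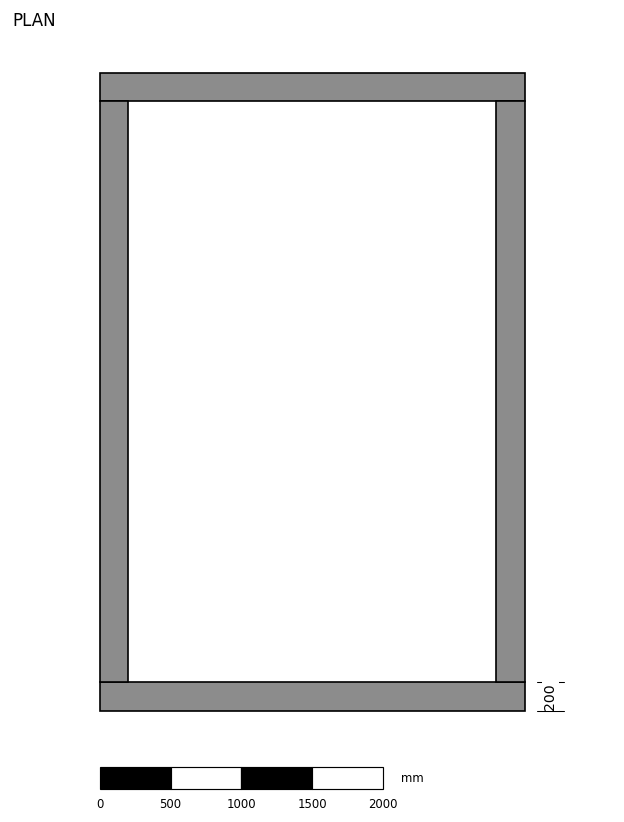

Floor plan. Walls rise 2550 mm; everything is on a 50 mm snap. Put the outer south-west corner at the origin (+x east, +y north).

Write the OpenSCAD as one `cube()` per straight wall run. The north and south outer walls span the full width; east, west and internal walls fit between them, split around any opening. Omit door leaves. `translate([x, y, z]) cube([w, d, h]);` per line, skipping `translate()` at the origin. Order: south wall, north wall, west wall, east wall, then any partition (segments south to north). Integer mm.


cube([3000, 200, 2550]);
translate([0, 4300, 0]) cube([3000, 200, 2550]);
translate([0, 200, 0]) cube([200, 4100, 2550]);
translate([2800, 200, 0]) cube([200, 4100, 2550]);


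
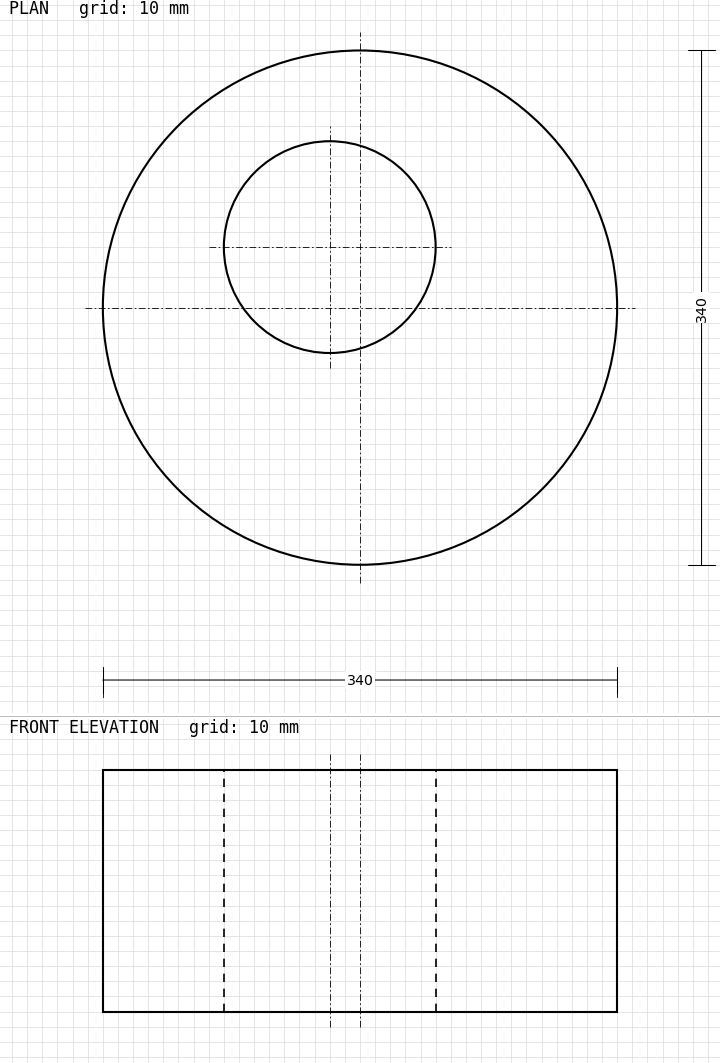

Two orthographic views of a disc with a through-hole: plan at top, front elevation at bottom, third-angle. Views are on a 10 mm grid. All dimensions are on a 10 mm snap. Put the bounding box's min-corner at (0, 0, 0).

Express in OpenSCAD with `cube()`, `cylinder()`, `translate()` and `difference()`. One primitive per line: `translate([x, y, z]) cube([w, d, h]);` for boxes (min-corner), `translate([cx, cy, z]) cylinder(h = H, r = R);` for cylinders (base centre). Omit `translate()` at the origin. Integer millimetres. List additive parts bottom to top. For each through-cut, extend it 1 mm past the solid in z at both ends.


difference() {
  translate([170, 170, 0]) cylinder(h = 160, r = 170);
  translate([150, 210, -1]) cylinder(h = 162, r = 70);
}


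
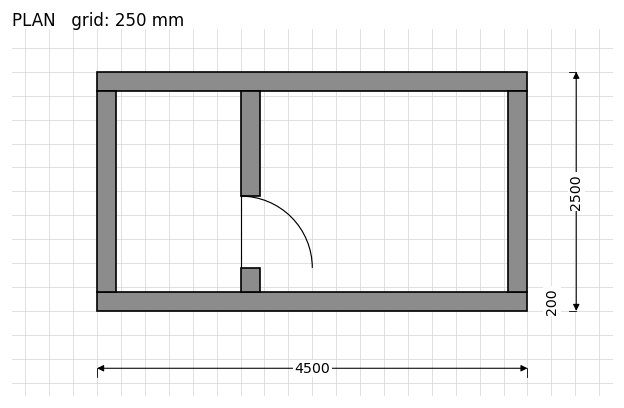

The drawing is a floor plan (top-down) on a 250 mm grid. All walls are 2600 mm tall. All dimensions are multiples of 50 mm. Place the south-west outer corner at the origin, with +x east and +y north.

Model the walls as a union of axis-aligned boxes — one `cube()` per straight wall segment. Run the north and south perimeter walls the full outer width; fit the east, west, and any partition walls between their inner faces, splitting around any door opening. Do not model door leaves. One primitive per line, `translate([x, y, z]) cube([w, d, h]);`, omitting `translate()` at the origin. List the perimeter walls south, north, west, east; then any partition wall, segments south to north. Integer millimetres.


cube([4500, 200, 2600]);
translate([0, 2300, 0]) cube([4500, 200, 2600]);
translate([0, 200, 0]) cube([200, 2100, 2600]);
translate([4300, 200, 0]) cube([200, 2100, 2600]);
translate([1500, 200, 0]) cube([200, 250, 2600]);
translate([1500, 1200, 0]) cube([200, 1100, 2600]);
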